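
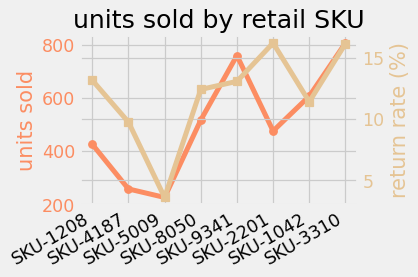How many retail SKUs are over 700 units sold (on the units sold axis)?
Above 700: SKU-9341, SKU-3310.

2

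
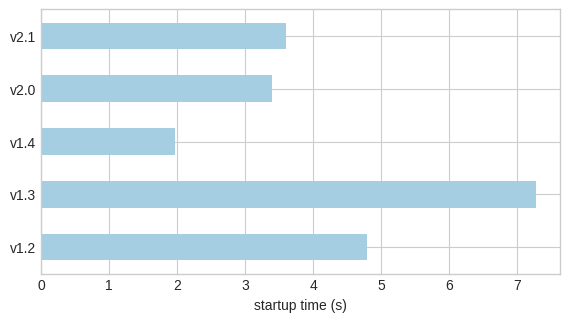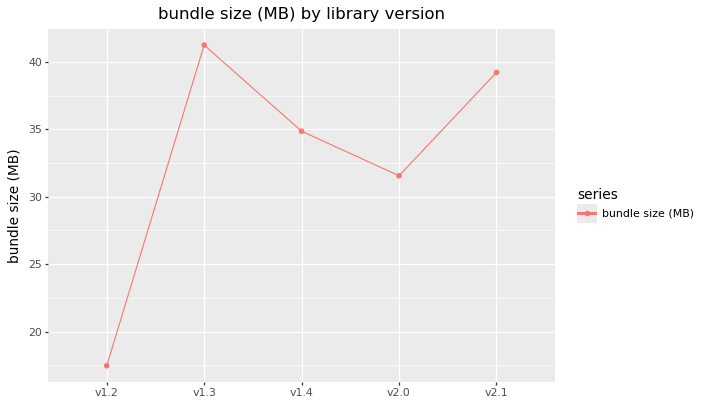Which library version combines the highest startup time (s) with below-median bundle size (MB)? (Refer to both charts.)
Chart 2 median bundle size (MB) ≈ 35; below-median library versions: v1.2, v2.0. Among those, v1.2 has the highest startup time (s) (≈ 5).

v1.2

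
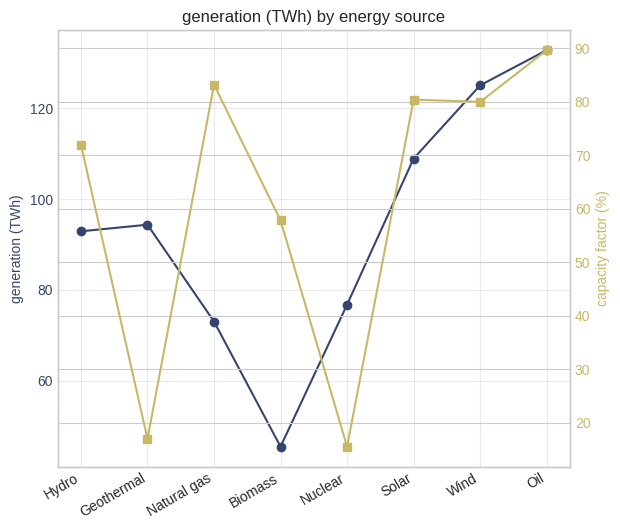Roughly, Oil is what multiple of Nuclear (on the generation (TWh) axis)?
≈ 1.62×

Oil ≈ 130, Nuclear ≈ 80; 130/80 ≈ 1.62.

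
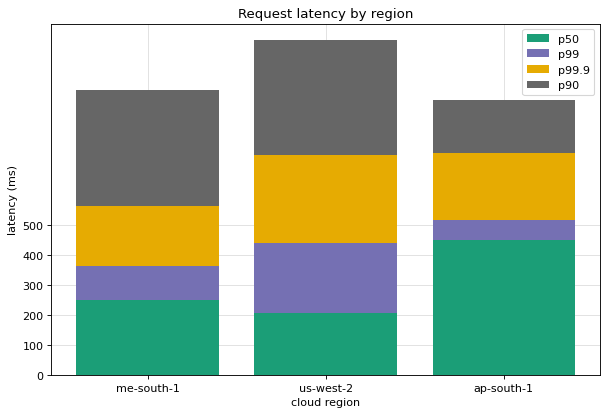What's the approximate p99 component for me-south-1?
p99 top ≈ 400, bottom ≈ 300; segment ≈ 100.

≈ 100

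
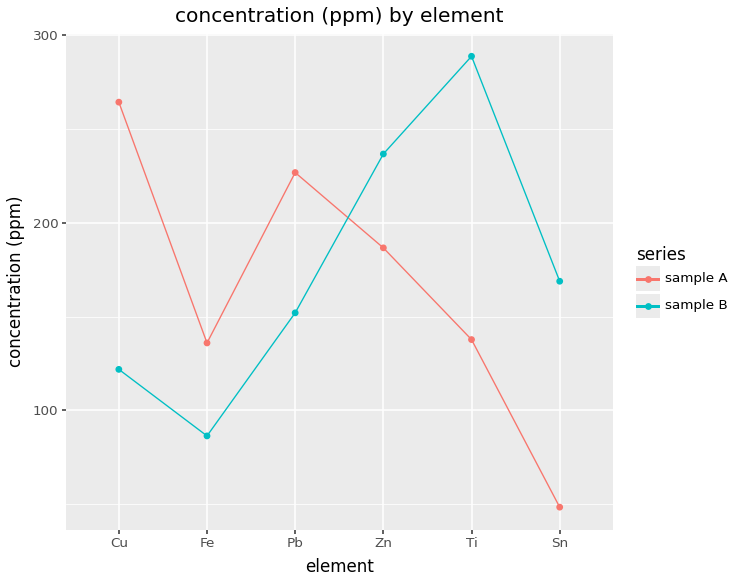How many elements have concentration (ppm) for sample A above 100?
Above 100: Cu, Fe, Pb, Zn, Ti.

5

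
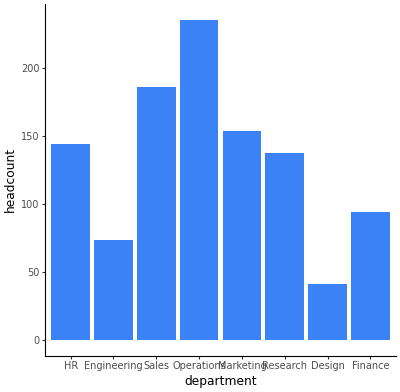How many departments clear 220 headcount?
Above 220: Operations.

1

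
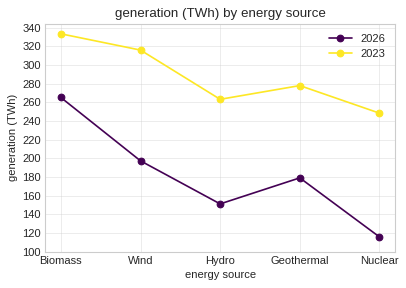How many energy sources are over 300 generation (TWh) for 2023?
2

Above 300: Biomass, Wind.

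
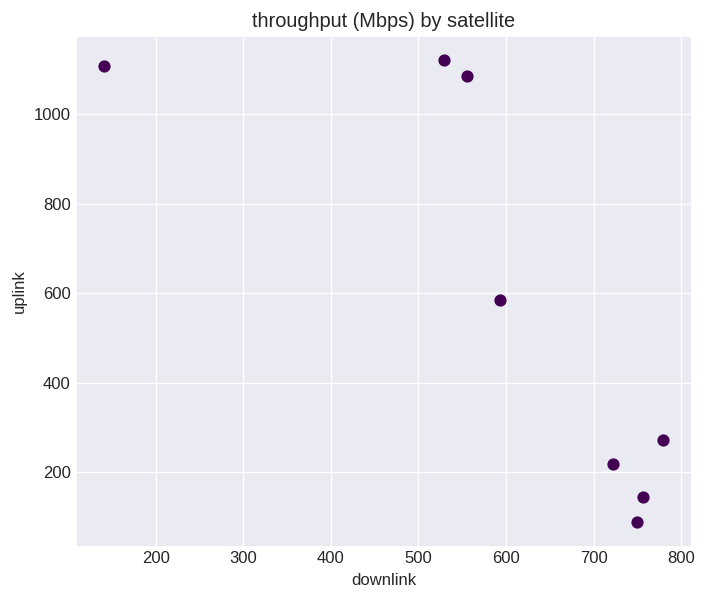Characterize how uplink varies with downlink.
negative, strong

Points are negatively correlated; strong (|r| ≈ 0.8).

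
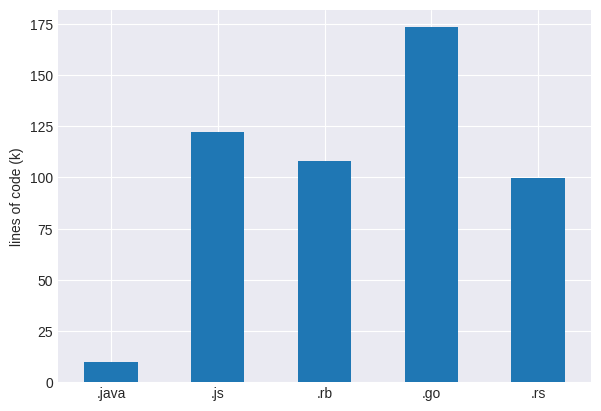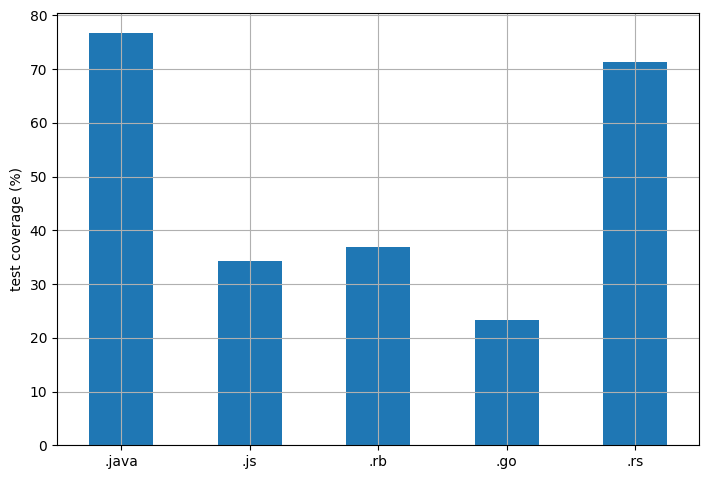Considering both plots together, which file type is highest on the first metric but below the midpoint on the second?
Chart 2 median test coverage (%) ≈ 40; below-median file types: .js, .go. Among those, .go has the highest lines of code (k) (≈ 180).

.go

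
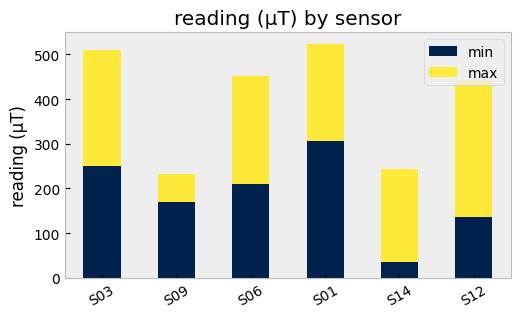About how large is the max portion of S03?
≈ 250

max top ≈ 500, bottom ≈ 250; segment ≈ 250.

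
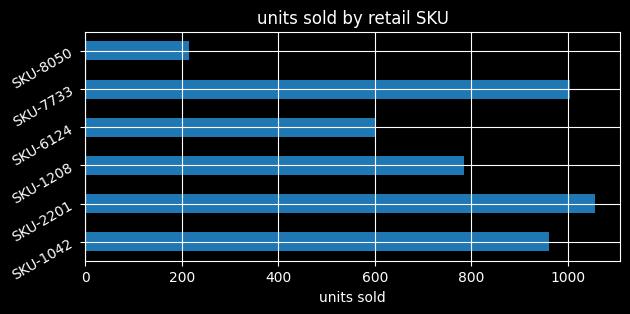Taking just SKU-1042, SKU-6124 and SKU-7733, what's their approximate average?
(1000 + 600 + 1000) / 3 ≈ 867.

≈ 867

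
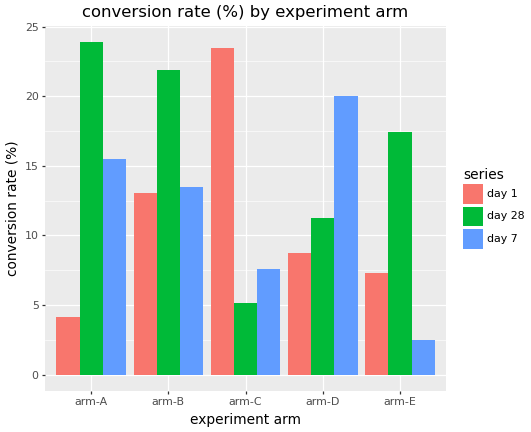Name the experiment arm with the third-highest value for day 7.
arm-B

Top 4 for day 7: arm-D ≈ 20, arm-A ≈ 16, arm-B ≈ 14, arm-C ≈ 8.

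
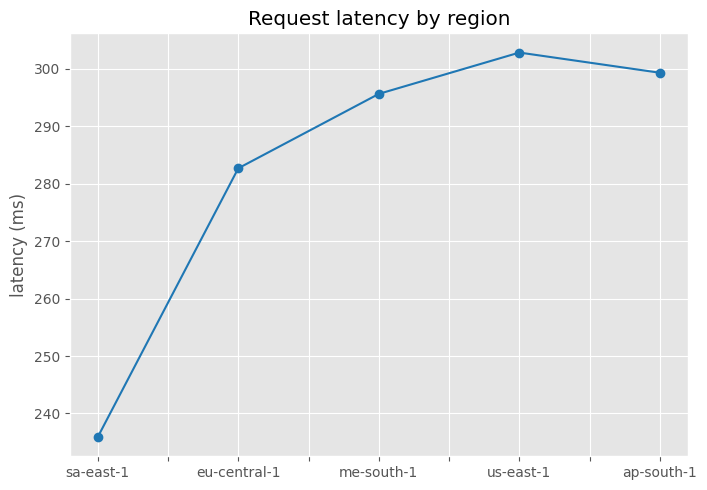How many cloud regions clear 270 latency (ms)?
Above 270: eu-central-1, me-south-1, us-east-1, ap-south-1.

4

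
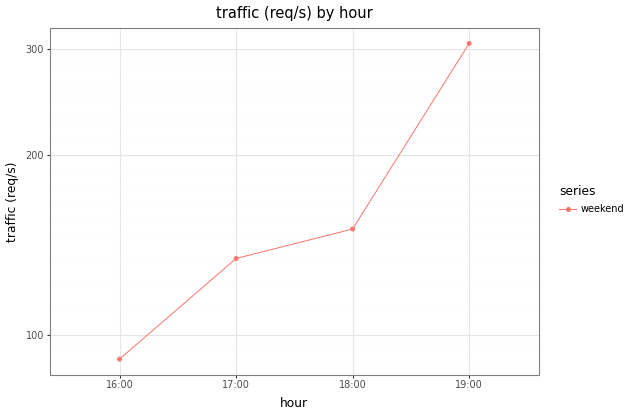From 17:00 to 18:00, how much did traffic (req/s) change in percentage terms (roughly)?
17:00 ≈ 140, 18:00 ≈ 160; (160 − 140) / 140 ≈ +14.3%.

≈ +14.3%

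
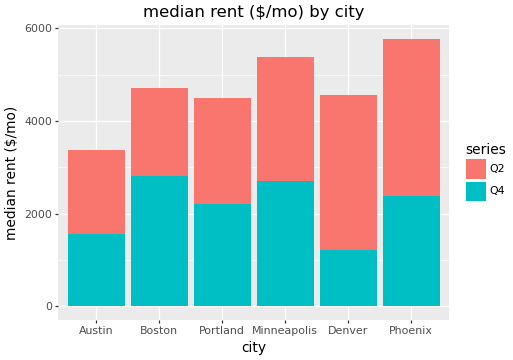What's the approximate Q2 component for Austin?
Q2 top ≈ 3500, bottom ≈ 1500; segment ≈ 2000.

≈ 2000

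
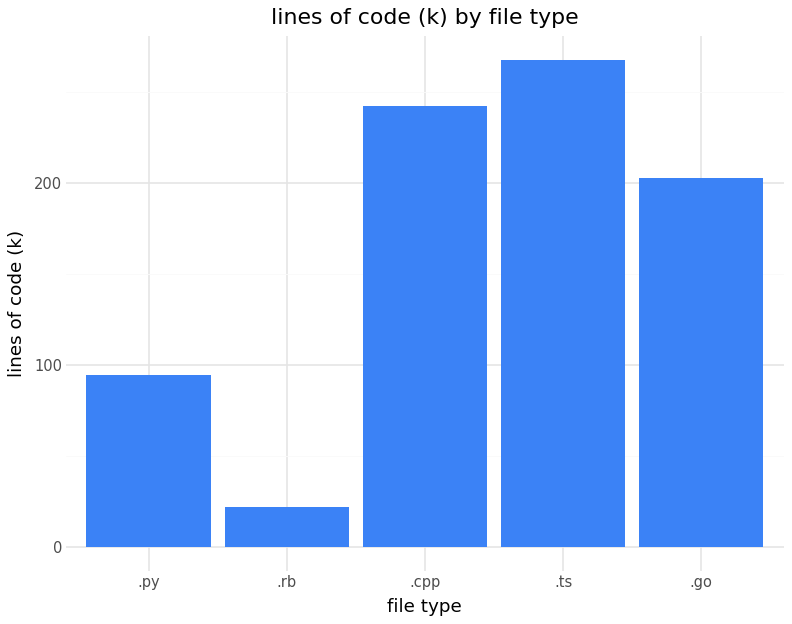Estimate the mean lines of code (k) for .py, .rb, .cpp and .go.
≈ 144

(100 + 25 + 250 + 200) / 4 ≈ 144.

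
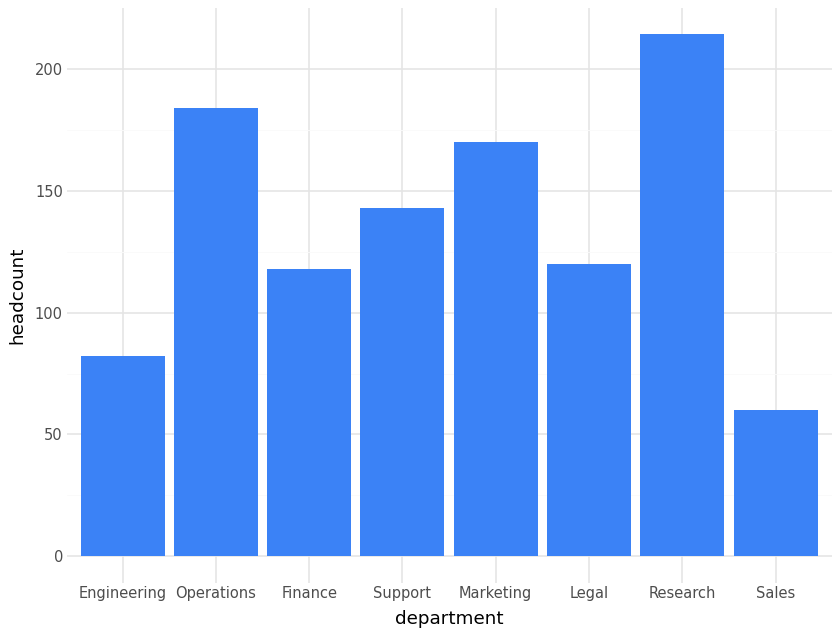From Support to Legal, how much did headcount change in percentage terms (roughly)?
≈ -14.3%

Support ≈ 140, Legal ≈ 120; (120 − 140) / 140 ≈ -14.3%.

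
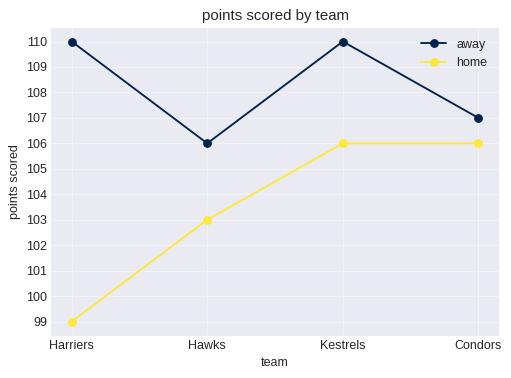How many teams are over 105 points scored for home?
Above 105: Kestrels, Condors.

2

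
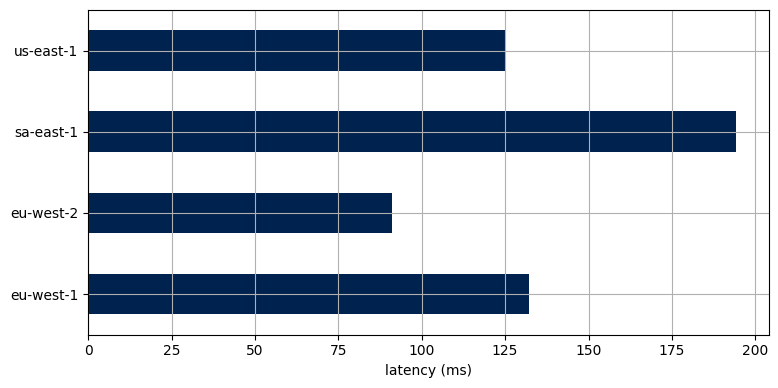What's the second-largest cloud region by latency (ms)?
eu-west-1

Top 3: sa-east-1 ≈ 200, eu-west-1 ≈ 140, us-east-1 ≈ 120.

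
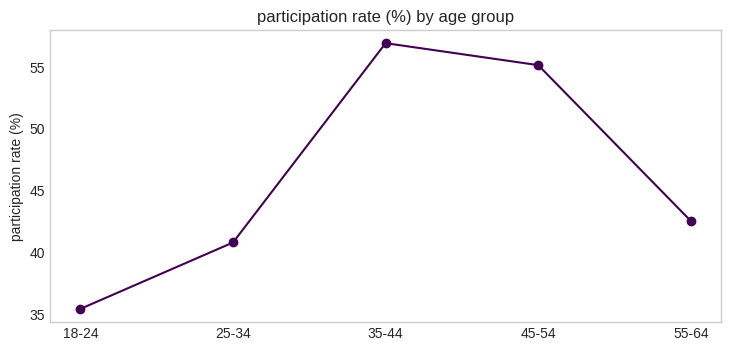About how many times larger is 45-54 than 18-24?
≈ 1.56×

45-54 ≈ 56, 18-24 ≈ 36; 56/36 ≈ 1.56.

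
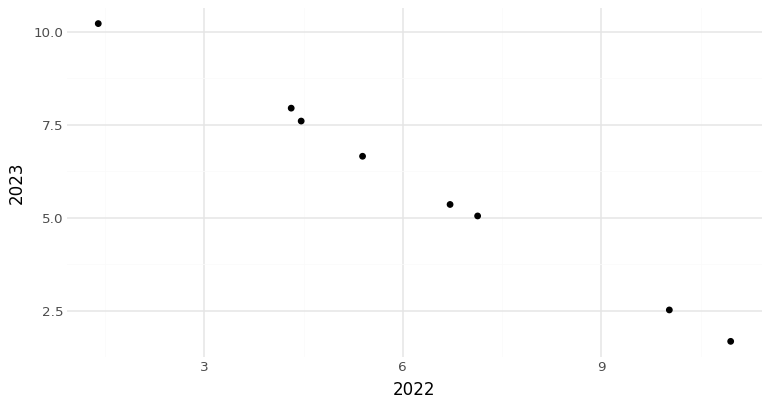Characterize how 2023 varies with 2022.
negative, strong

Points are negatively correlated; strong (|r| ≈ 1.0).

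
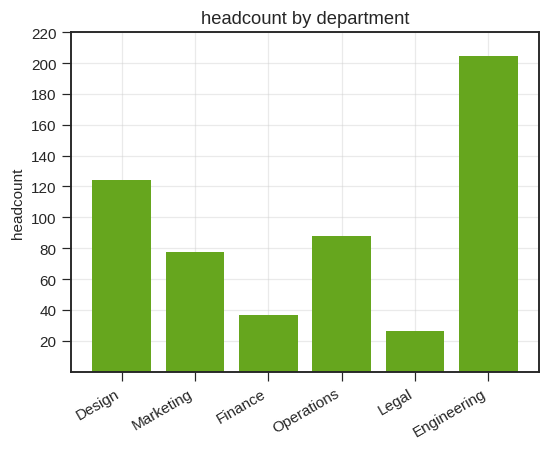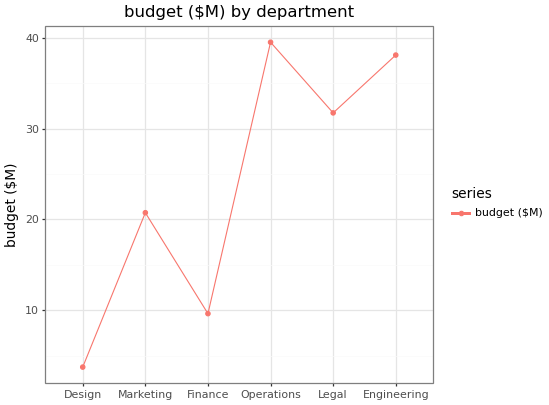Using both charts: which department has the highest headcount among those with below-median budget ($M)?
Design

Chart 2 median budget ($M) ≈ 25; below-median departments: Design, Marketing, Finance. Among those, Design has the highest headcount (≈ 120).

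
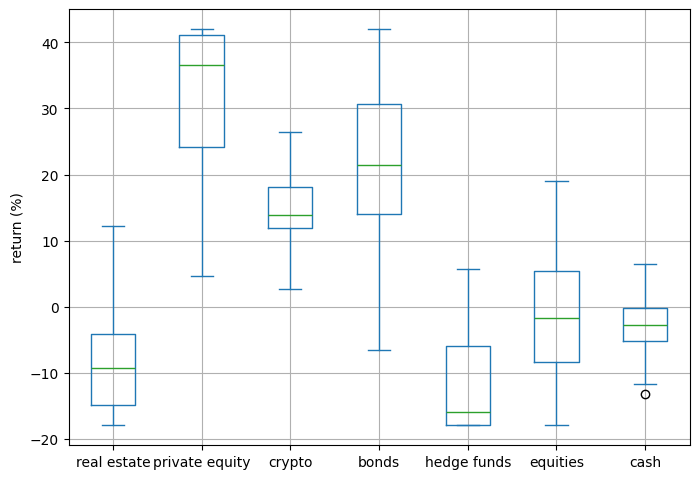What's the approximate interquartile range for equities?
Q3 ≈ 5, Q1 ≈ -10; IQR ≈ 15.

≈ 15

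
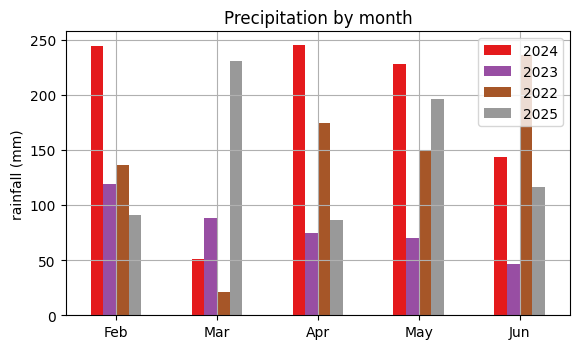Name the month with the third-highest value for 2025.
Top 4 for 2025: Mar ≈ 225, May ≈ 200, Jun ≈ 125, Feb ≈ 100.

Jun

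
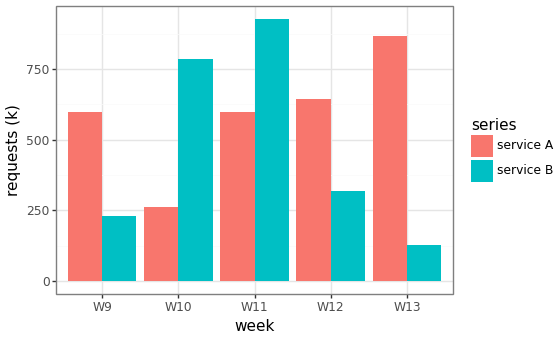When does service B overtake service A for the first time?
W10

W9: service B ≈ 200 vs service A ≈ 600 (not yet); W10: service B ≈ 800 vs service A ≈ 300 (first crossover).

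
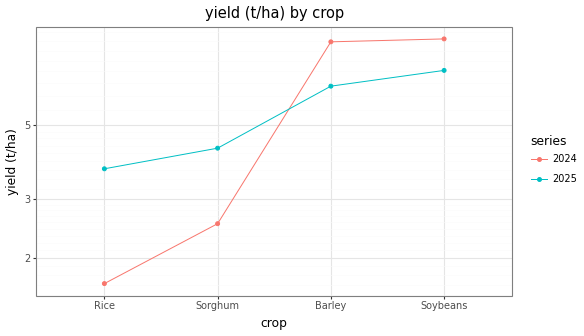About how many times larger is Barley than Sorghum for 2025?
≈ 1.75×

Barley ≈ 7, Sorghum ≈ 4; 7/4 ≈ 1.75.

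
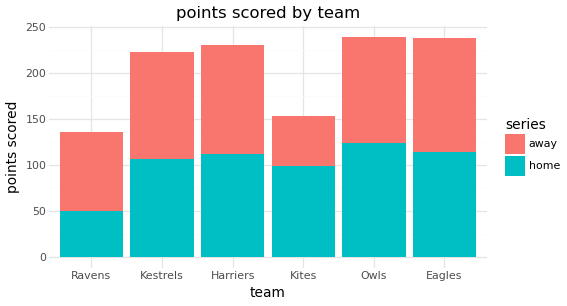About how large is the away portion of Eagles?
≈ 120

away top ≈ 240, bottom ≈ 120; segment ≈ 120.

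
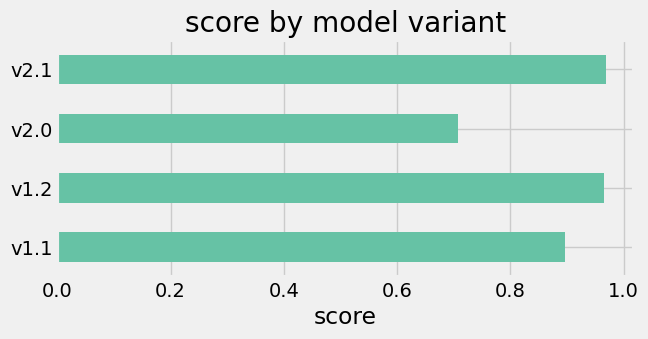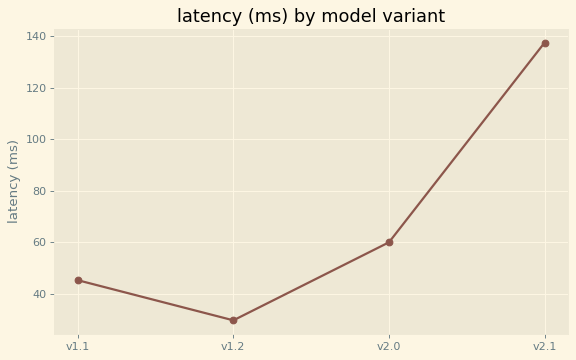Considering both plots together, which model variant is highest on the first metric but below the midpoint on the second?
Chart 2 median latency (ms) ≈ 60; below-median model variants: v1.1, v1.2. Among those, v1.2 has the highest score (≈ 1).

v1.2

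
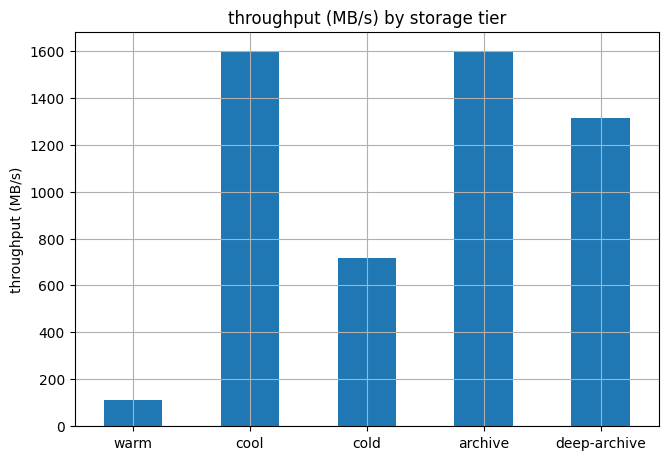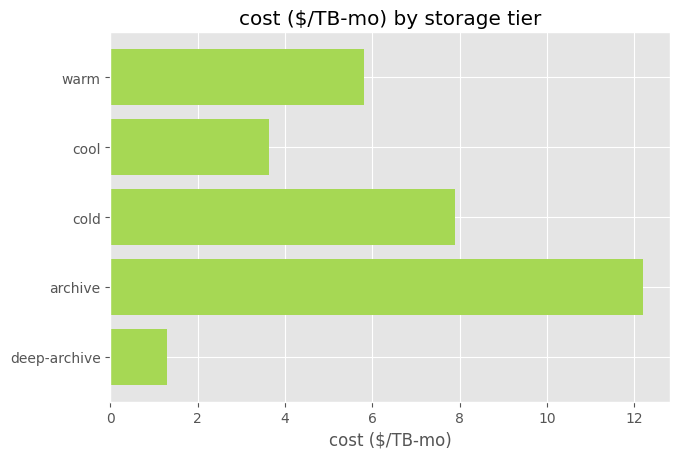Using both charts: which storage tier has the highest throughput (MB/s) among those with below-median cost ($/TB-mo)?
cool

Chart 2 median cost ($/TB-mo) ≈ 6; below-median storage tiers: cool, deep-archive. Among those, cool has the highest throughput (MB/s) (≈ 1600).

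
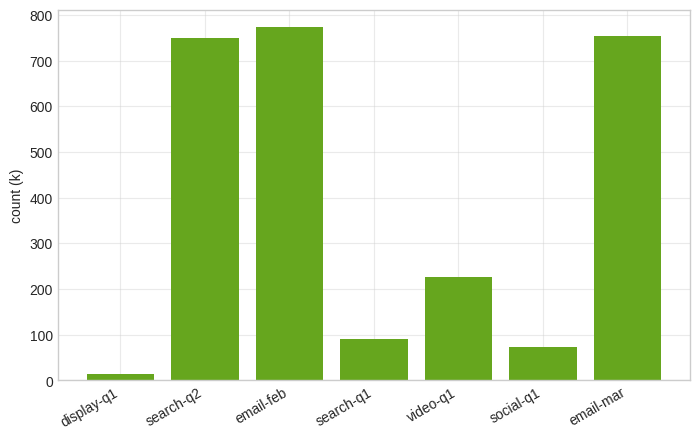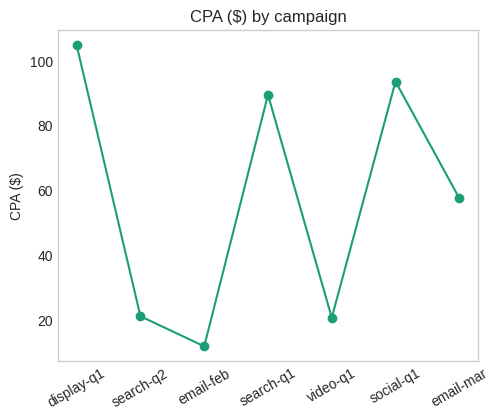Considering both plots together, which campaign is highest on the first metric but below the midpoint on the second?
email-feb

Chart 2 median CPA ($) ≈ 60; below-median campaigns: search-q2, email-feb, video-q1. Among those, email-feb has the highest count (k) (≈ 800).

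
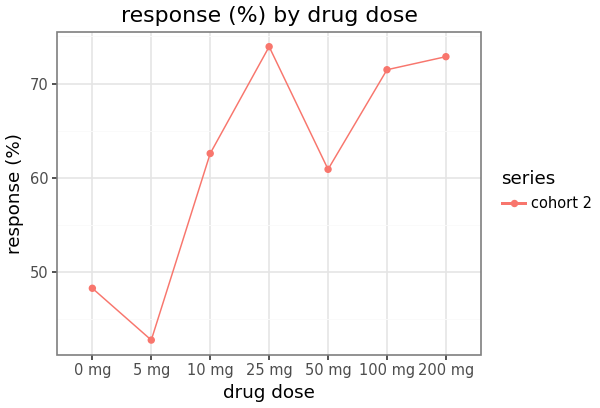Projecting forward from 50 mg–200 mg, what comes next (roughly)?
≈ 82.5

Last three: 60, 70, 75 → slope ≈ 7.5/step → next ≈ 82.5.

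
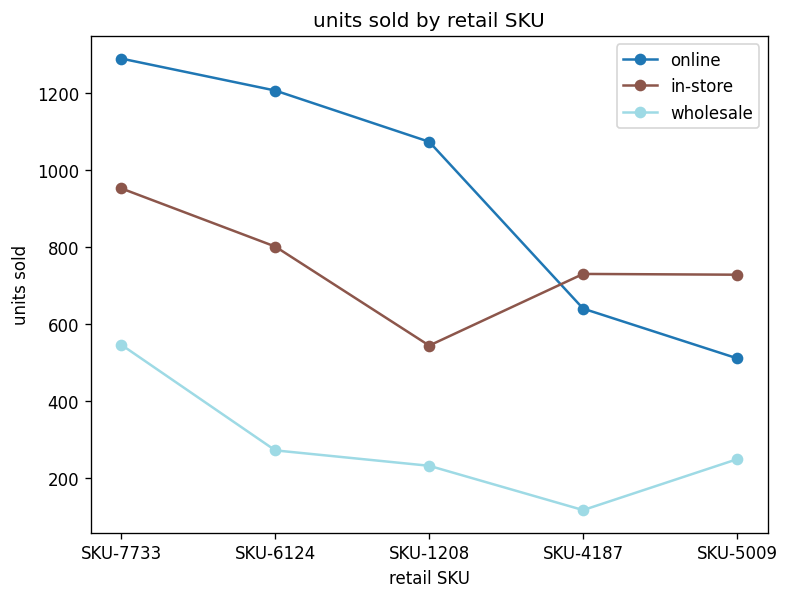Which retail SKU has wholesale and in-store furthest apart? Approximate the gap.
SKU-4187: wholesale ≈ 100, in-store ≈ 700 → gap ≈ 600. Next-largest (SKU-6124) is only ≈ 500.

SKU-4187, ≈ 600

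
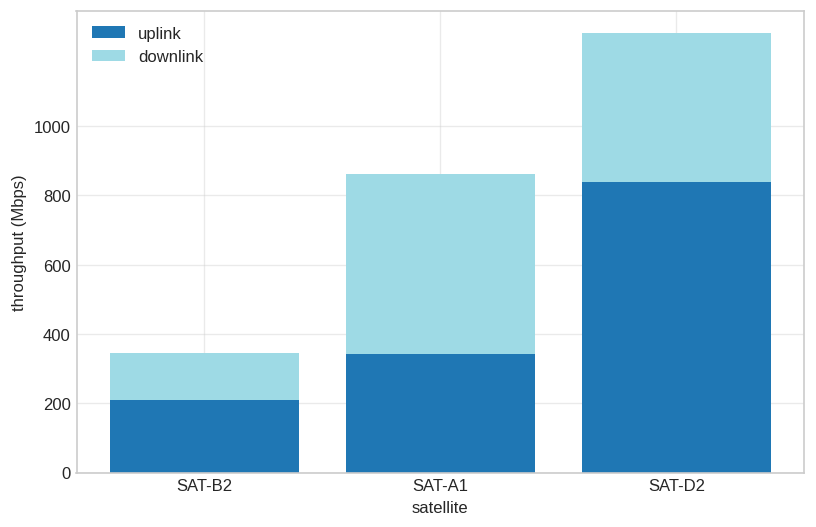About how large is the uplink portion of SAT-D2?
uplink top ≈ 800, bottom ≈ 0; segment ≈ 800.

≈ 800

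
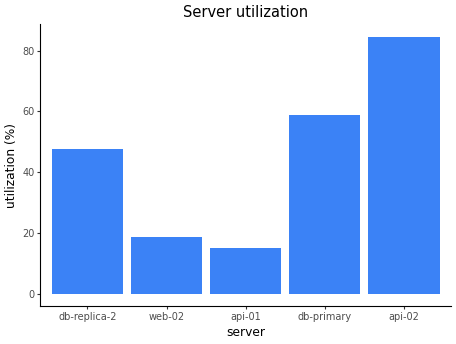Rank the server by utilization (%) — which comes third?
Top 4: api-02 ≈ 80, db-primary ≈ 60, db-replica-2 ≈ 50, web-02 ≈ 20.

db-replica-2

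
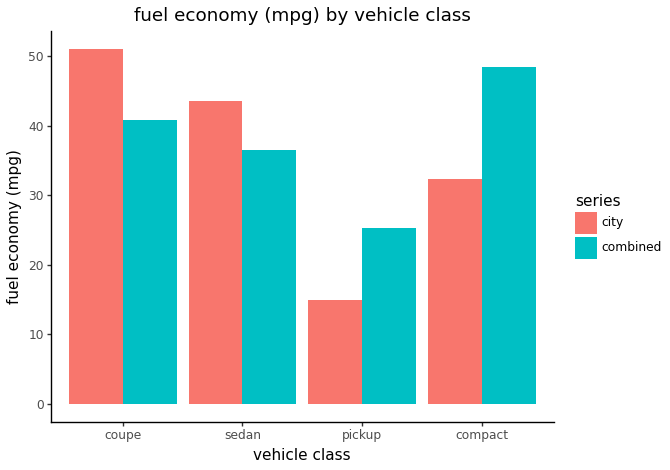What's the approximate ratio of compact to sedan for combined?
compact ≈ 50, sedan ≈ 35; 50/35 ≈ 1.43.

≈ 1.43×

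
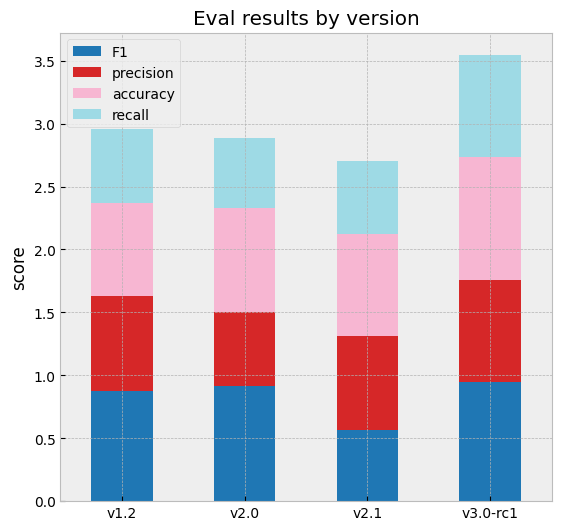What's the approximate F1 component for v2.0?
F1 top ≈ 1.0, bottom ≈ 0.0; segment ≈ 1.0.

≈ 1.0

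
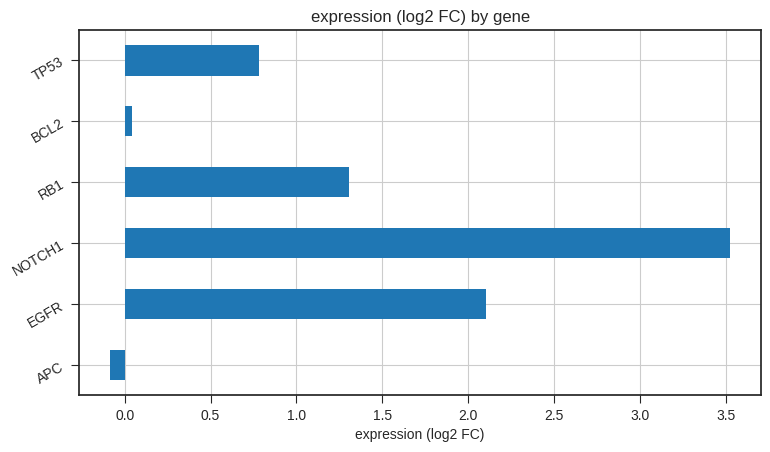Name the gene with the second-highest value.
EGFR

Top 3: NOTCH1 ≈ 3.5, EGFR ≈ 2.0, RB1 ≈ 1.5.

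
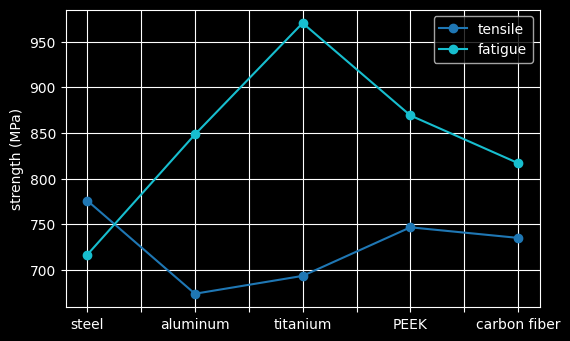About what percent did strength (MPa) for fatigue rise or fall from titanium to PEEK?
≈ -10.3%

titanium ≈ 975, PEEK ≈ 875; (875 − 975) / 975 ≈ -10.3%.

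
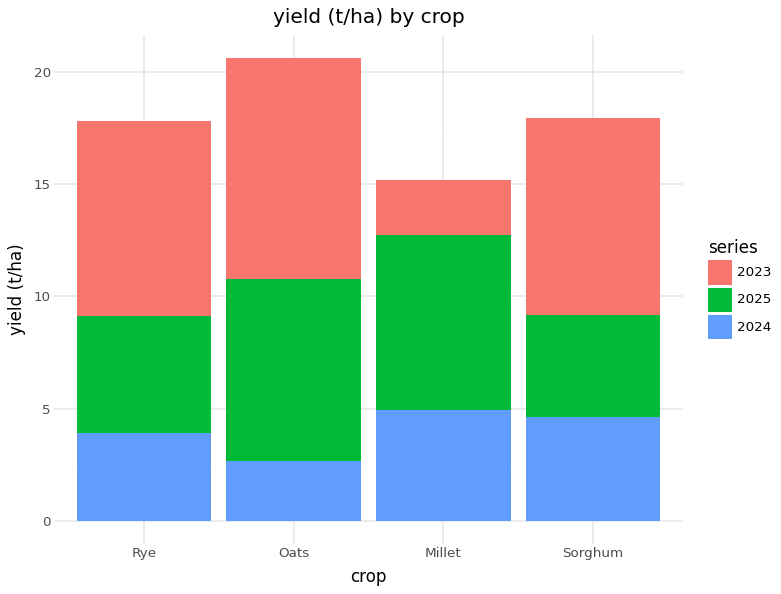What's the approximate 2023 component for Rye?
≈ 8

2023 top ≈ 18, bottom ≈ 10; segment ≈ 8.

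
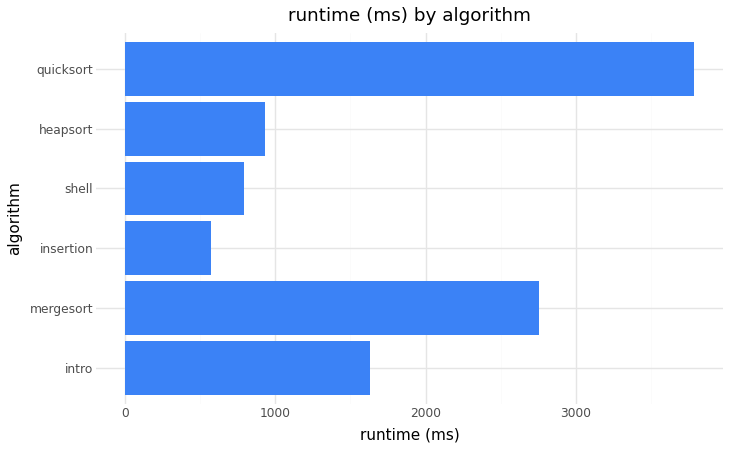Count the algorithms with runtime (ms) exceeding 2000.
2

Above 2000: mergesort, quicksort.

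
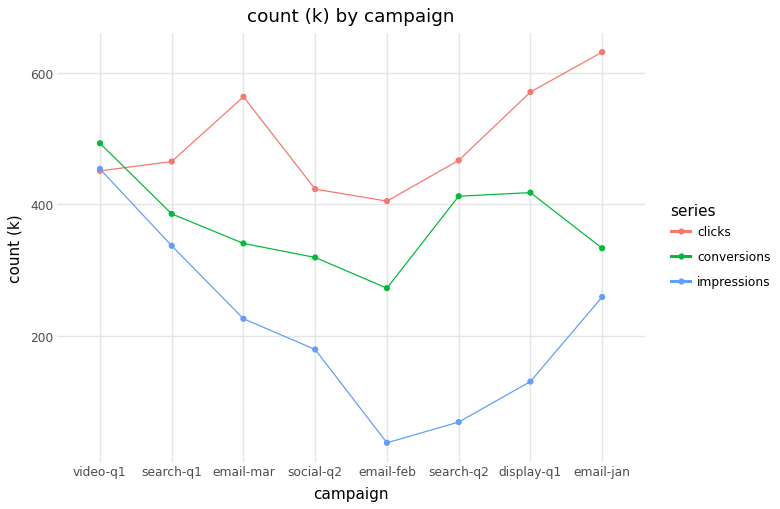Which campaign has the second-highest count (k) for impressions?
Top 3 for impressions: video-q1 ≈ 450, search-q1 ≈ 350, email-jan ≈ 250.

search-q1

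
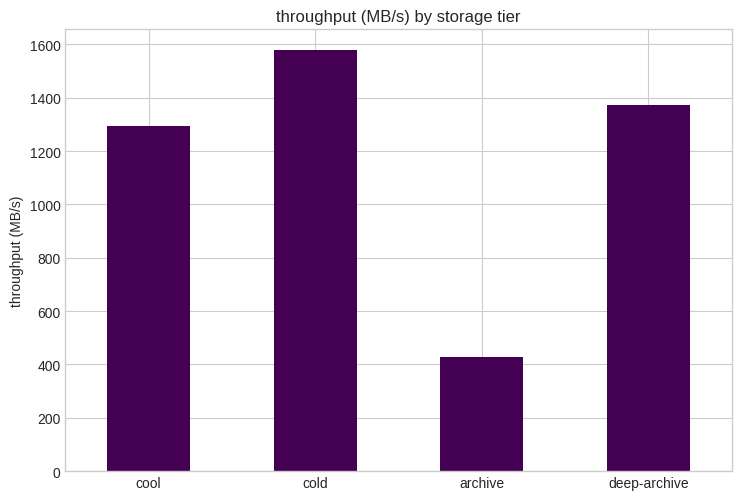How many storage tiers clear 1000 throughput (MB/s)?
Above 1000: cool, cold, deep-archive.

3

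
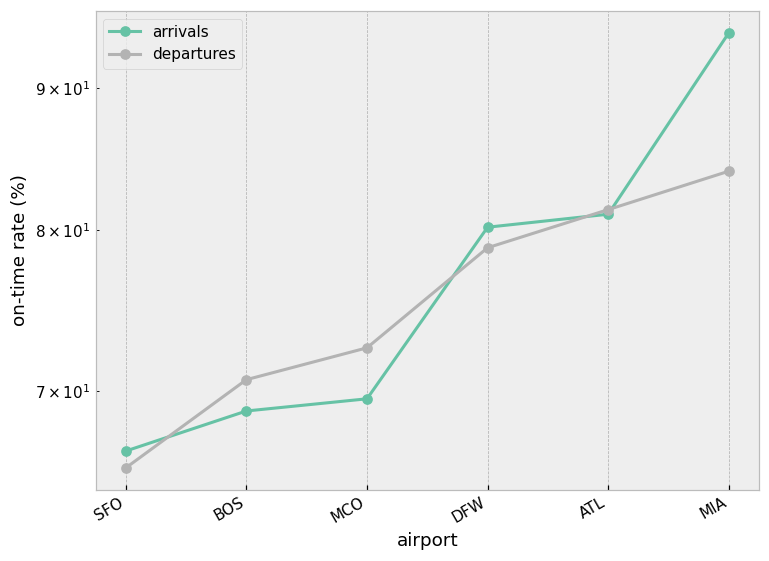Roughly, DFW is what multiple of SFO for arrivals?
≈ 1.23×

DFW ≈ 80, SFO ≈ 65; 80/65 ≈ 1.23.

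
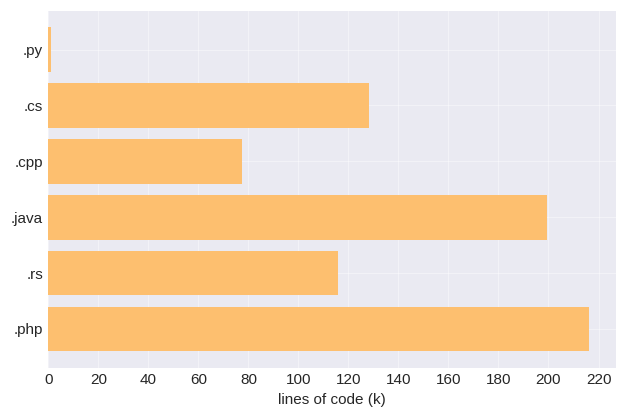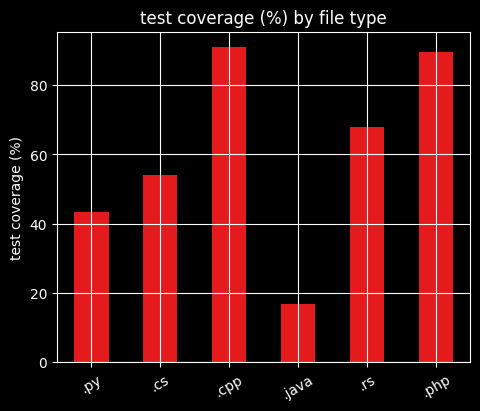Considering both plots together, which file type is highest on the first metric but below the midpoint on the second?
Chart 2 median test coverage (%) ≈ 60; below-median file types: .py, .cs, .java. Among those, .java has the highest lines of code (k) (≈ 200).

.java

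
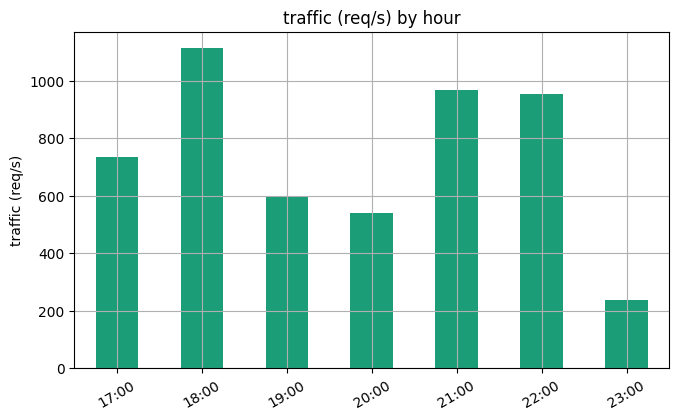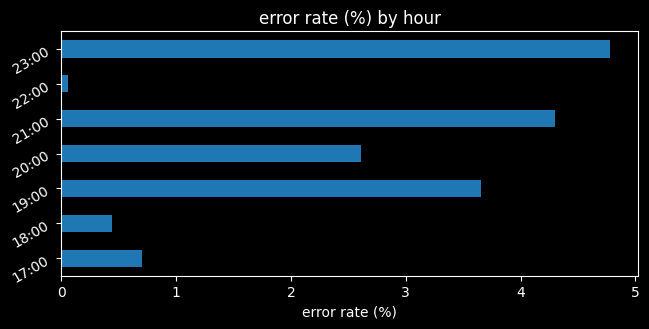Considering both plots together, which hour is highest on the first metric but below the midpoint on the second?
Chart 2 median error rate (%) ≈ 2.5; below-median hours: 17:00, 18:00, 22:00. Among those, 18:00 has the highest traffic (req/s) (≈ 1200).

18:00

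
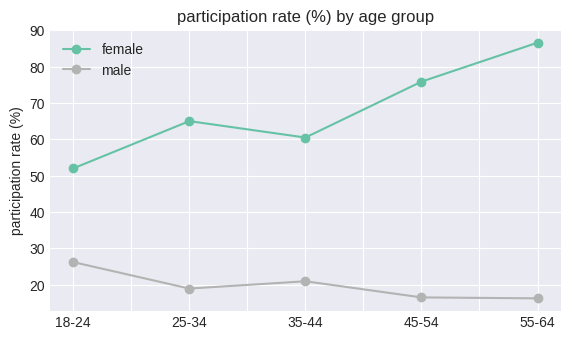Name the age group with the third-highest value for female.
25-34

Top 4 for female: 55-64 ≈ 90, 45-54 ≈ 80, 25-34 ≈ 70, 35-44 ≈ 60.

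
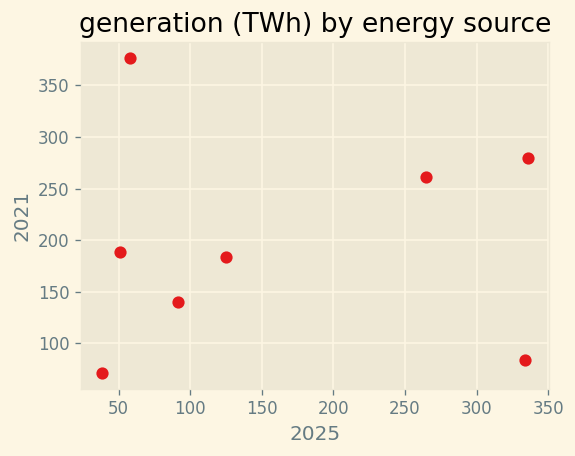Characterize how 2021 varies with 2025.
no clear correlation

Points are roughly uncorrelated; weak (|r| ≈ 0.0).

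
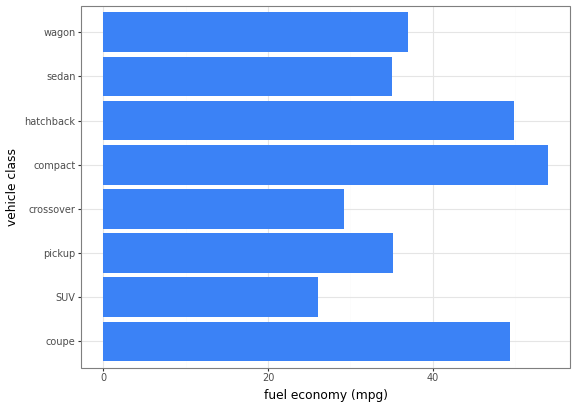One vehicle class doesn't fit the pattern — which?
compact ≈ 55; the rest sit between ≈ 25 and ≈ 50.

compact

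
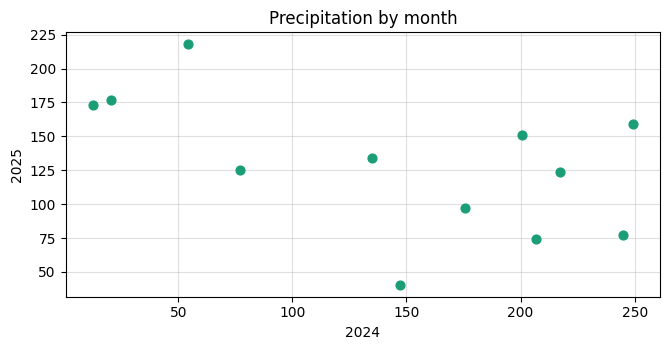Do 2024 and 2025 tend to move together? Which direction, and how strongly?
Points are negatively correlated; moderate (|r| ≈ 0.5).

negative, moderate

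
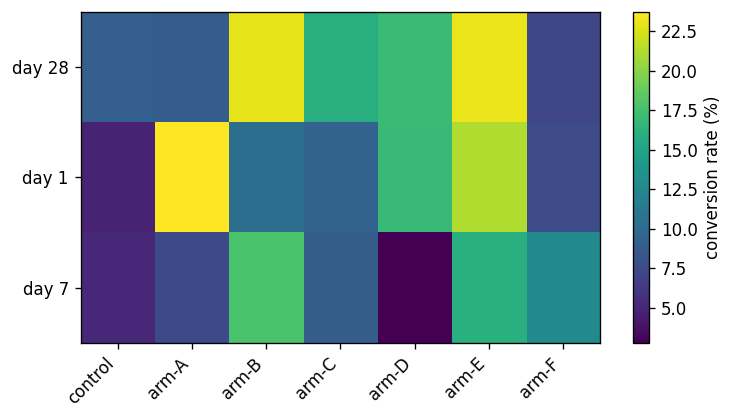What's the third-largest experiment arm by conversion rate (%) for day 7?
Top 4 for day 7: arm-B ≈ 18, arm-E ≈ 16, arm-F ≈ 12, arm-C ≈ 8.

arm-F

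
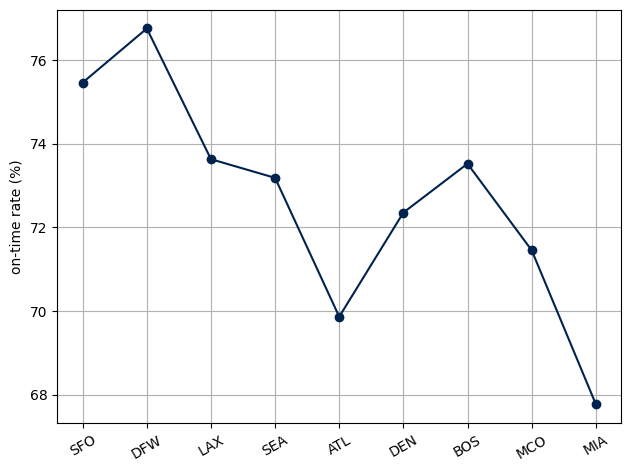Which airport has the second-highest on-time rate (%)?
Top 3: DFW ≈ 77, SFO ≈ 75, LAX ≈ 74.

SFO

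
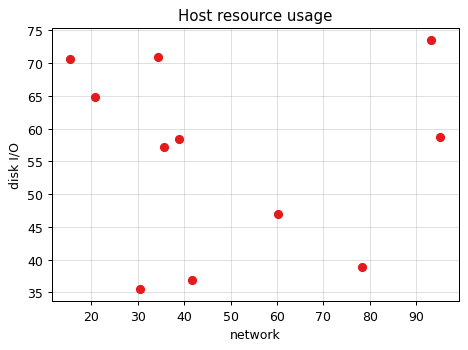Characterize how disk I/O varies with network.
Points are roughly uncorrelated; weak (|r| ≈ 0.0).

no clear correlation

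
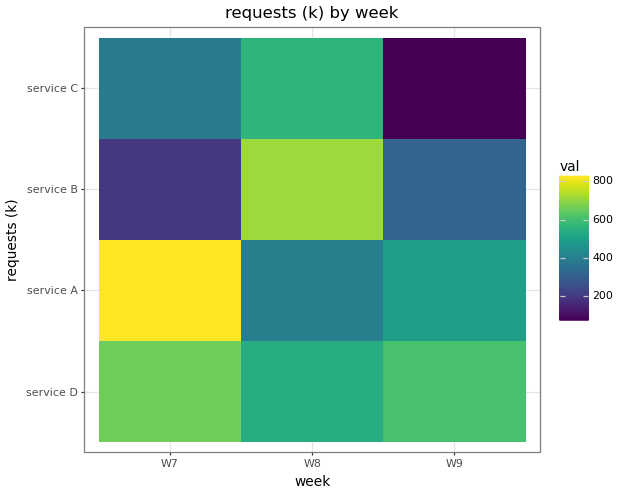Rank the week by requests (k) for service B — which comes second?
W9

Top 3 for service B: W8 ≈ 700, W9 ≈ 300, W7 ≈ 200.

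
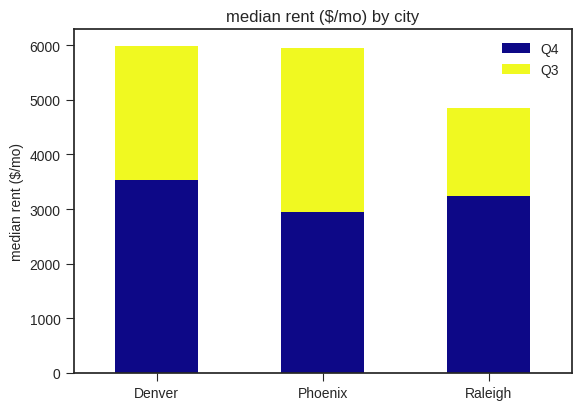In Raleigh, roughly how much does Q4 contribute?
≈ 3000

Q4 top ≈ 3000, bottom ≈ 0; segment ≈ 3000.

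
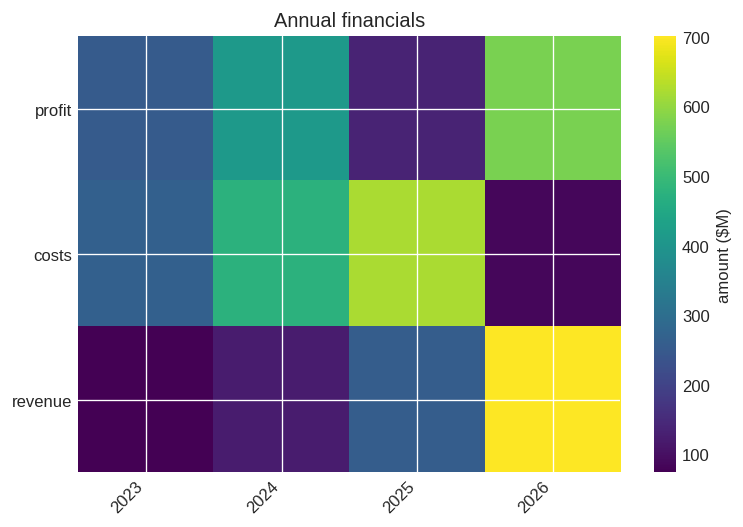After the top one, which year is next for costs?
Top 3 for costs: 2025 ≈ 600, 2024 ≈ 500, 2023 ≈ 300.

2024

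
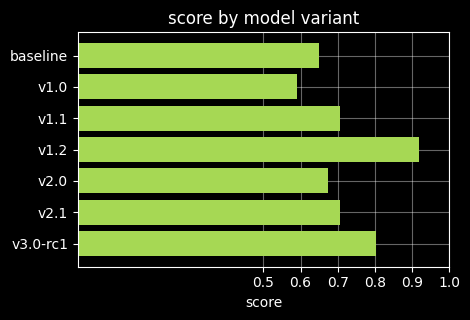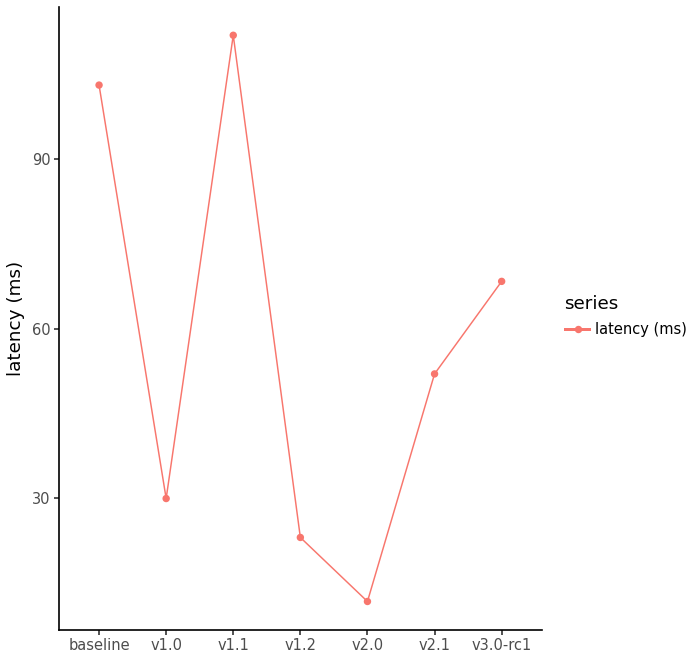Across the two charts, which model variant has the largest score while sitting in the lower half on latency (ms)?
Chart 2 median latency (ms) ≈ 60; below-median model variants: v1.0, v1.2, v2.0. Among those, v1.2 has the highest score (≈ 0.9).

v1.2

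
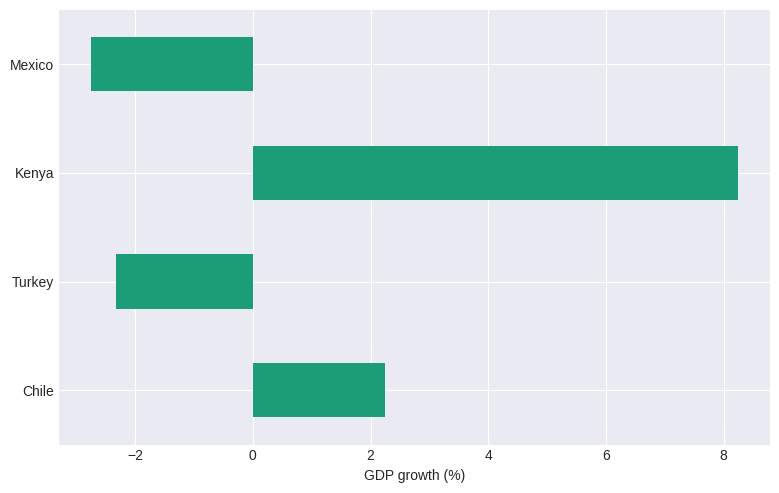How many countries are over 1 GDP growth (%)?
2

Above 1: Chile, Kenya.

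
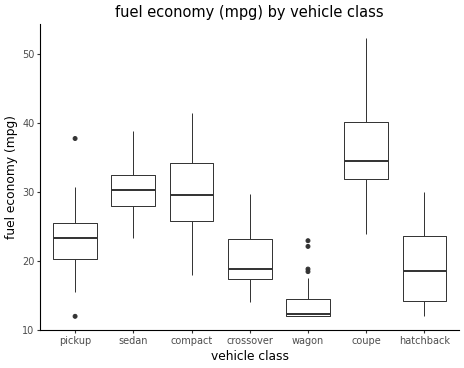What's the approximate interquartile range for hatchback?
Q3 ≈ 24, Q1 ≈ 14; IQR ≈ 10.

≈ 10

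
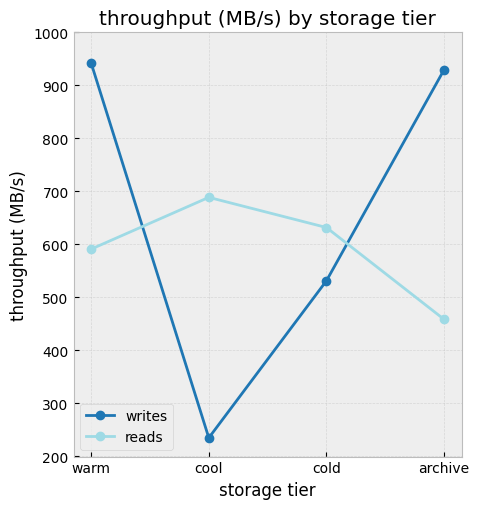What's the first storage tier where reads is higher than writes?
warm: reads ≈ 600 vs writes ≈ 900 (not yet); cool: reads ≈ 700 vs writes ≈ 200 (first crossover).

cool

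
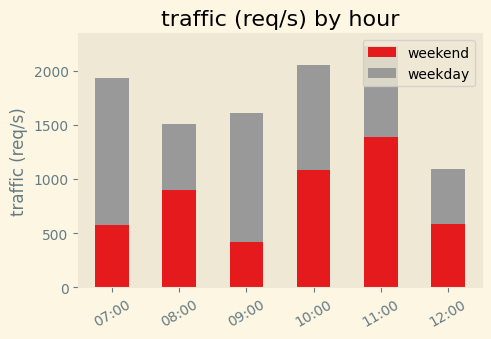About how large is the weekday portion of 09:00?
≈ 1200

weekday top ≈ 1600, bottom ≈ 400; segment ≈ 1200.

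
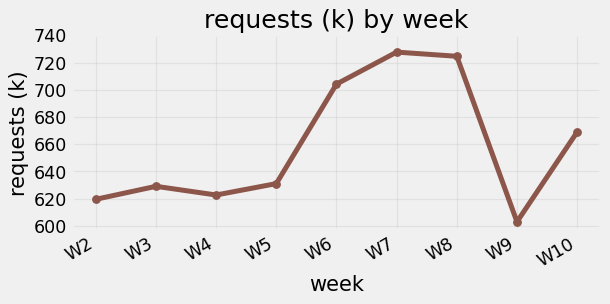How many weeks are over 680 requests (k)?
Above 680: W6, W7, W8.

3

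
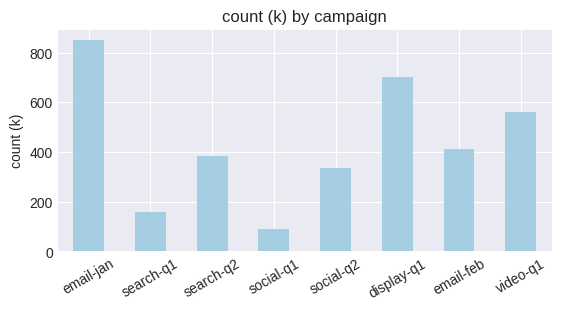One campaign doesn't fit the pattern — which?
email-jan ≈ 800; the rest sit between ≈ 100 and ≈ 700.

email-jan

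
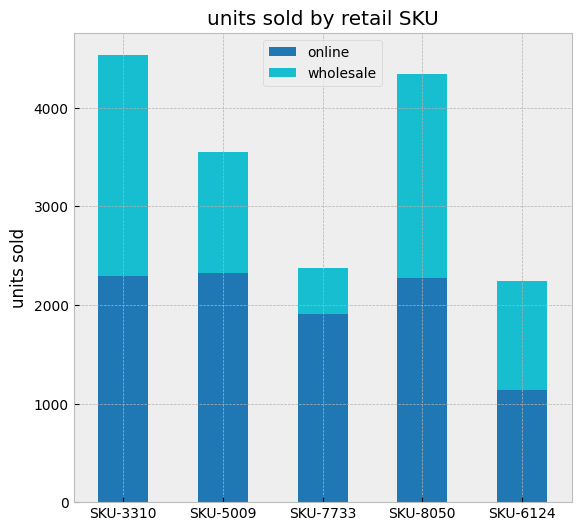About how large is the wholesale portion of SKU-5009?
wholesale top ≈ 3500, bottom ≈ 2500; segment ≈ 1000.

≈ 1000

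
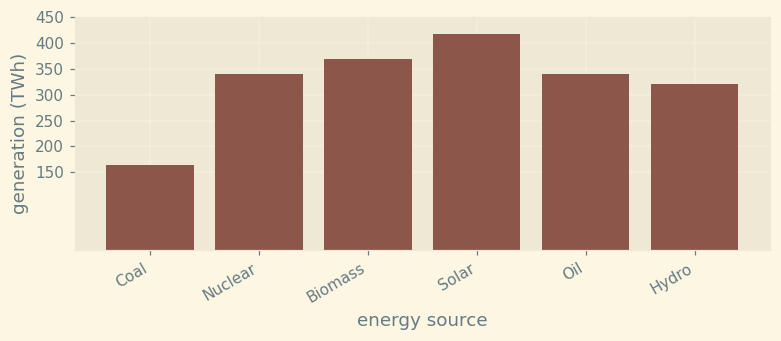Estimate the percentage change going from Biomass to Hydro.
≈ -14.3%

Biomass ≈ 350, Hydro ≈ 300; (300 − 350) / 350 ≈ -14.3%.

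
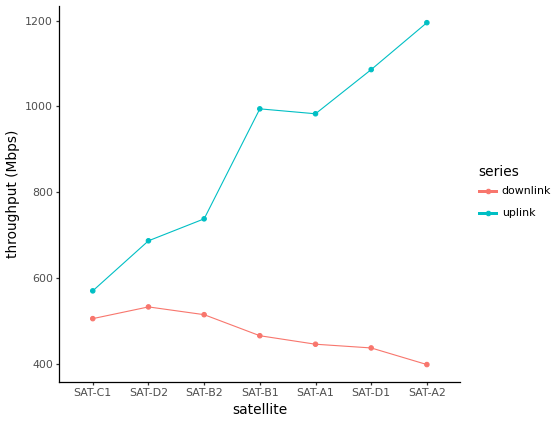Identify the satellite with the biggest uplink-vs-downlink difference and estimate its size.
SAT-A2, ≈ 800 Mbps

SAT-A2: uplink ≈ 1200, downlink ≈ 400 → gap ≈ 800. Next-largest (SAT-D1) is only ≈ 700.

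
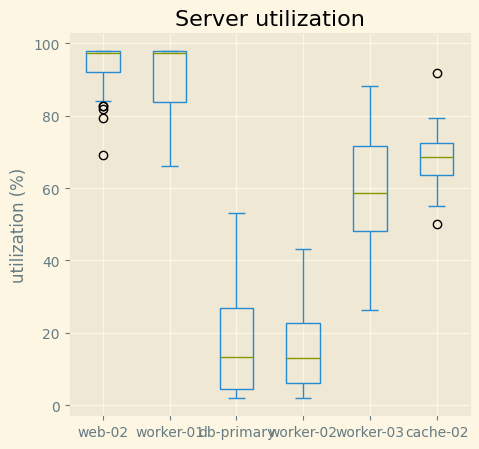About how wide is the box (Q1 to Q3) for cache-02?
Q3 ≈ 70, Q1 ≈ 60; IQR ≈ 10.

≈ 10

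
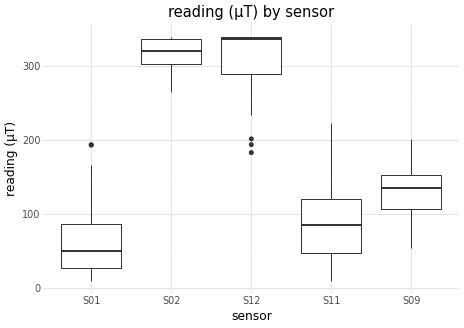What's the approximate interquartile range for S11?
Q3 ≈ 125, Q1 ≈ 50; IQR ≈ 75.

≈ 75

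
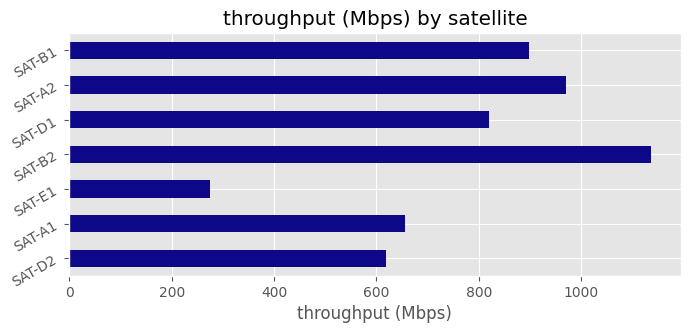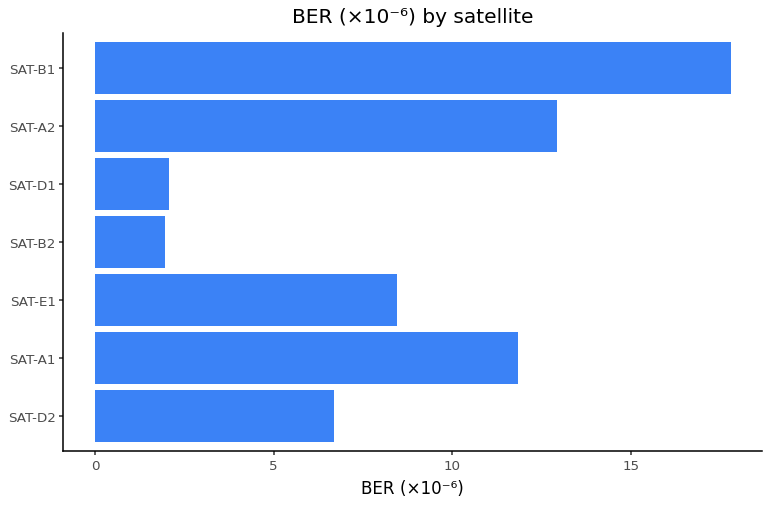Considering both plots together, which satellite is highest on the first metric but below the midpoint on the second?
Chart 2 median BER (×10⁻⁶) ≈ 8; below-median satellites: SAT-D2, SAT-B2, SAT-D1. Among those, SAT-B2 has the highest throughput (Mbps) (≈ 1200).

SAT-B2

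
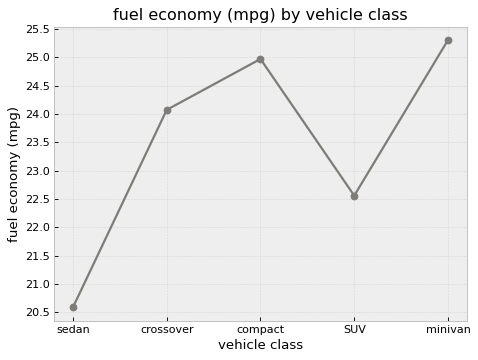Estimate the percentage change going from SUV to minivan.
SUV ≈ 22.5, minivan ≈ 25.5; (25.5 − 22.5) / 22.5 ≈ +13.3%.

≈ +13.3%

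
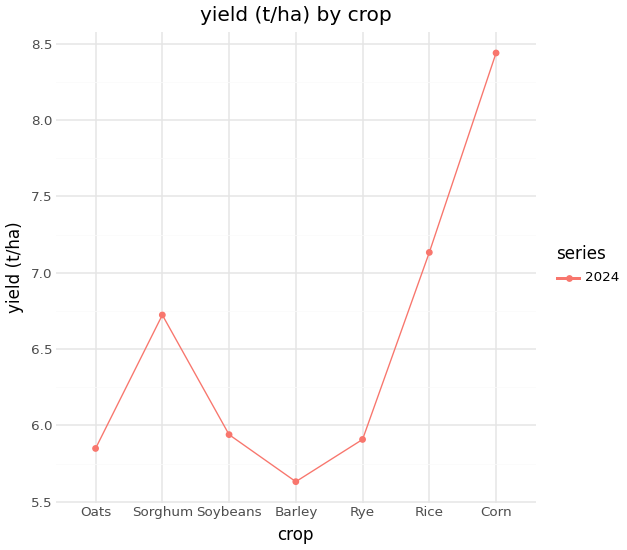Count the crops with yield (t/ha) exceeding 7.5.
Above 7.5: Corn.

1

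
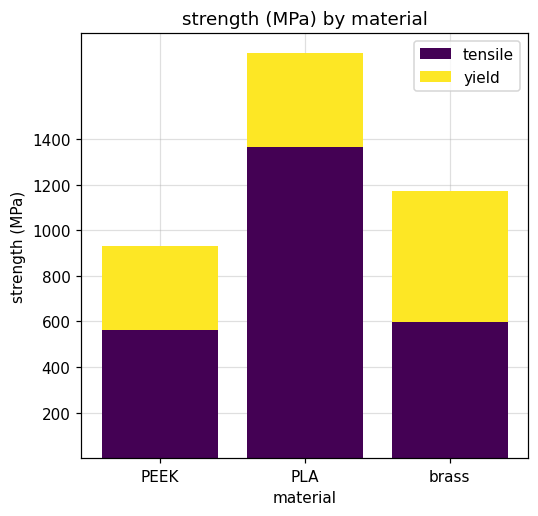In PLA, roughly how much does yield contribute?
yield top ≈ 1800, bottom ≈ 1400; segment ≈ 400.

≈ 400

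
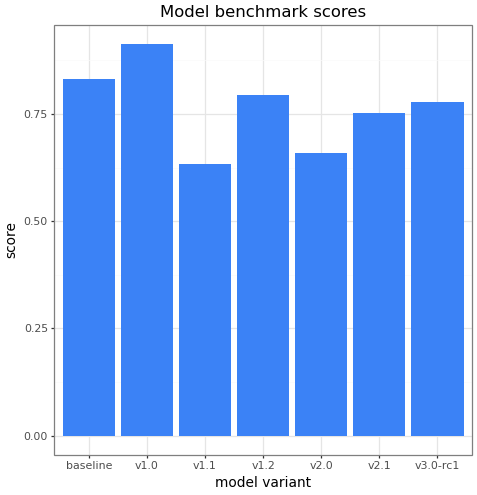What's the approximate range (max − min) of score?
≈ 0.3

Max v1.0 ≈ 0.9, min v1.1 ≈ 0.6; range ≈ 0.3.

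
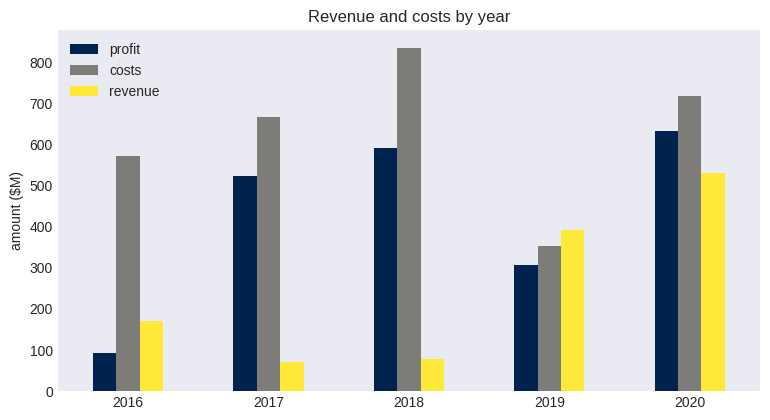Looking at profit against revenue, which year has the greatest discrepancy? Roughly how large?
2018: profit ≈ 600, revenue ≈ 100 → gap ≈ 500. Next-largest (2017) is only ≈ 400.

2018, ≈ 500 $M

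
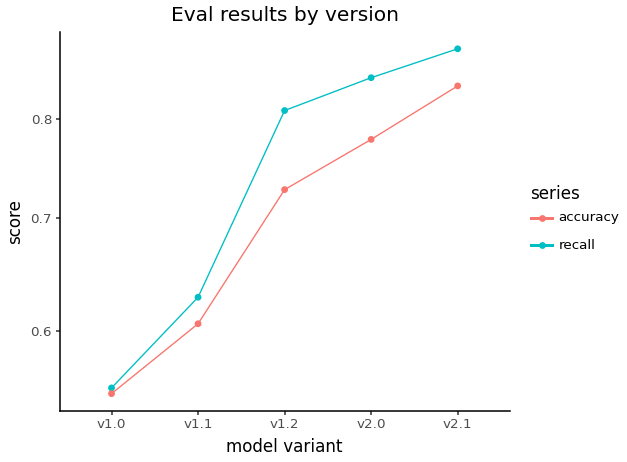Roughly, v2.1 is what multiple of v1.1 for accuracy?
≈ 1.42×

v2.1 ≈ 0.85, v1.1 ≈ 0.60; 0.85/0.60 ≈ 1.42.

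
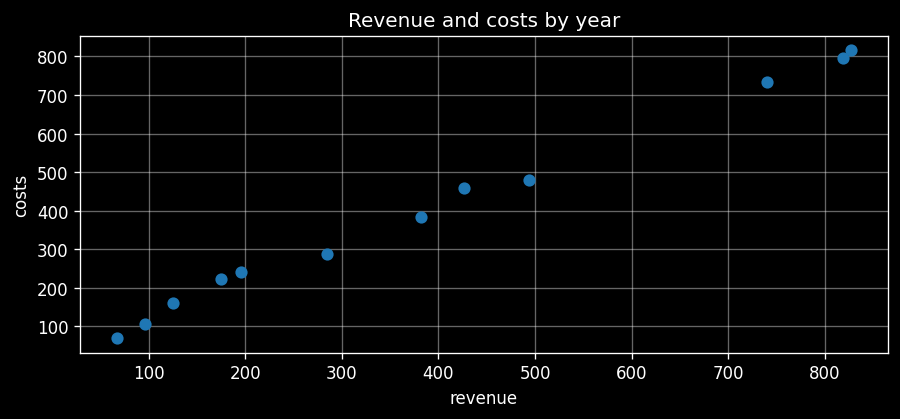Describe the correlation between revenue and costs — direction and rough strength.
Points are positively correlated; strong (|r| ≈ 1.0).

positive, strong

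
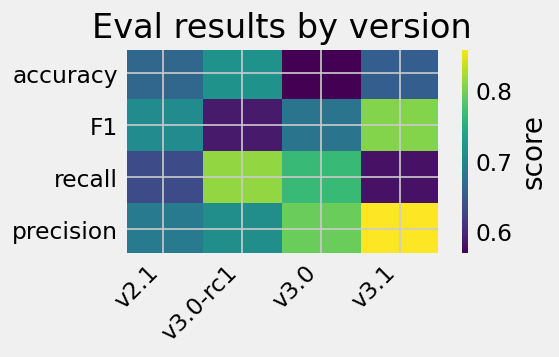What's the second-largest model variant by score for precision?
Top 3 for precision: v3.1 ≈ 0.85, v3.0 ≈ 0.80, v3.0-rc1 ≈ 0.70.

v3.0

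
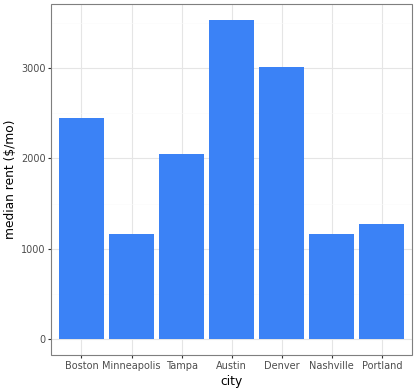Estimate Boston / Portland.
Boston ≈ 2500, Portland ≈ 1500; 2500/1500 ≈ 1.67.

≈ 1.67×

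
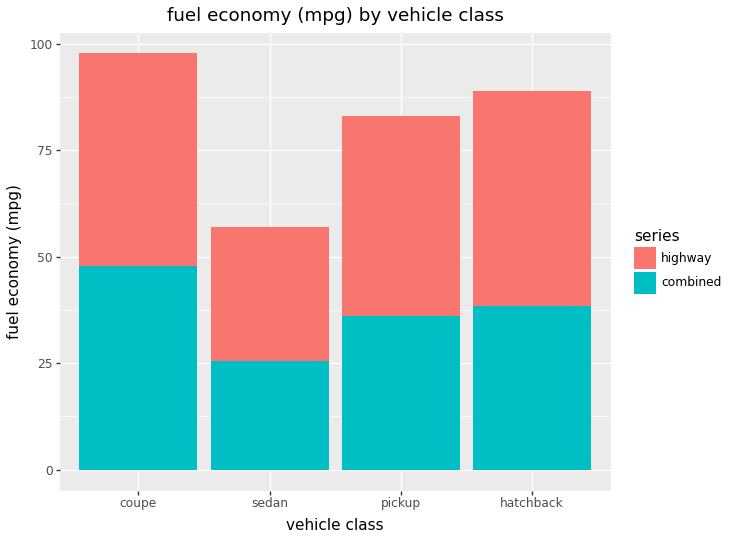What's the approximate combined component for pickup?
combined top ≈ 40, bottom ≈ 0; segment ≈ 40.

≈ 40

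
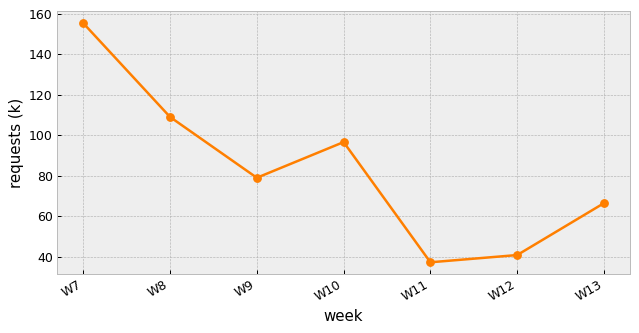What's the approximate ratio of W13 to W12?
≈ 1.75×

W13 ≈ 70, W12 ≈ 40; 70/40 ≈ 1.75.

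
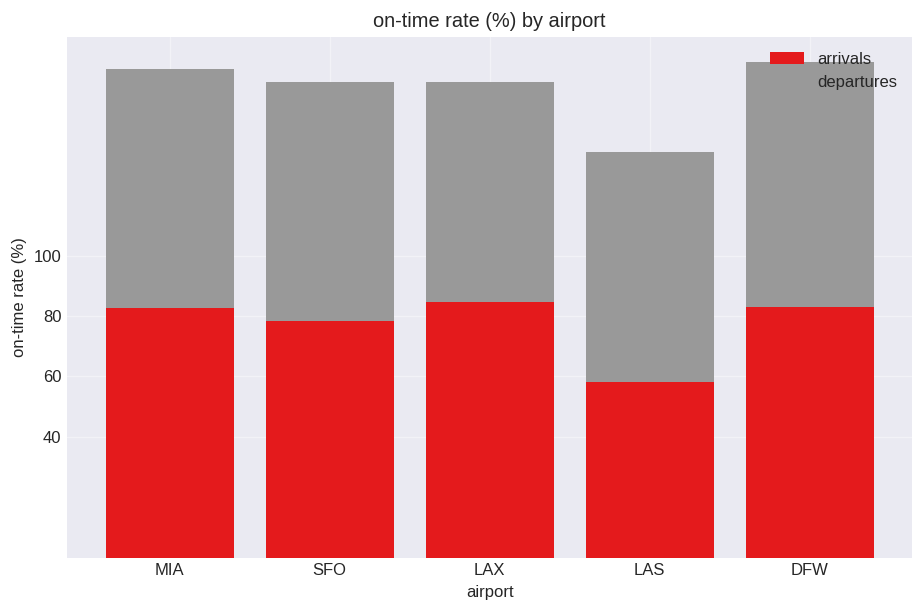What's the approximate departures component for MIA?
departures top ≈ 160, bottom ≈ 80; segment ≈ 80.

≈ 80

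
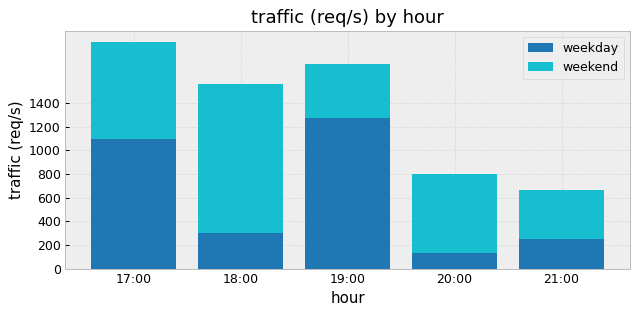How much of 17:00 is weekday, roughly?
weekday top ≈ 1000, bottom ≈ 0; segment ≈ 1000.

≈ 1000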